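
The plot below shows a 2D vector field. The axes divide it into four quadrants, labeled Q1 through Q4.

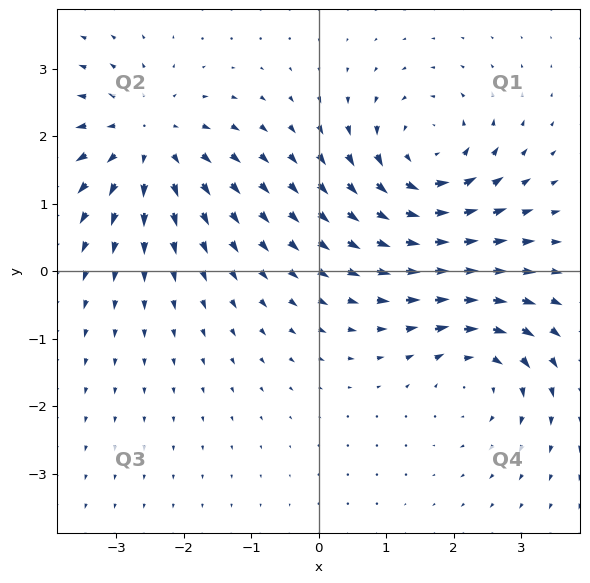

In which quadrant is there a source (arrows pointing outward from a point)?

The source sits at approximately (-2.5, 1.9), which lies in quadrant Q2. The divergence there is about +4, positive as expected for a source.

Q2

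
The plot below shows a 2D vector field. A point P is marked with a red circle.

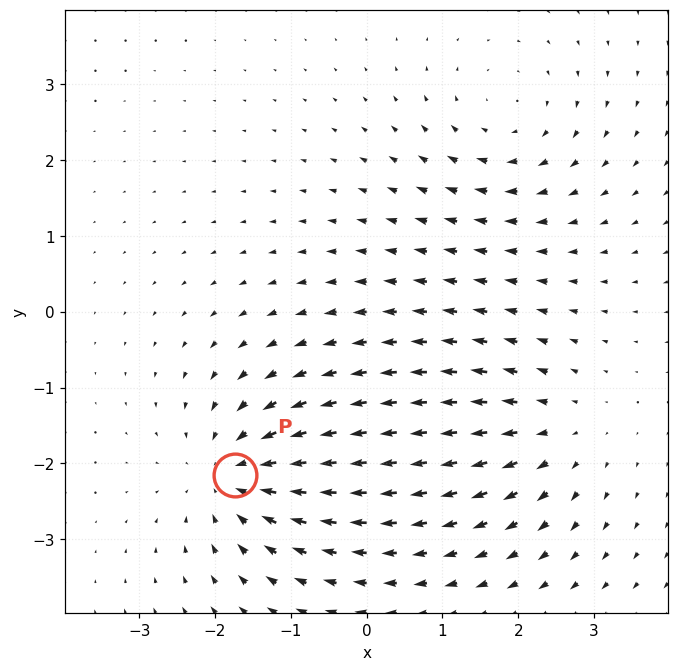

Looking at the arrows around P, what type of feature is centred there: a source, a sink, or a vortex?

At P (-1.7, -2.2) the arrows converge inward. Divergence about -5, curl ≈0 — negative divergence with near-zero curl is a sink.

sink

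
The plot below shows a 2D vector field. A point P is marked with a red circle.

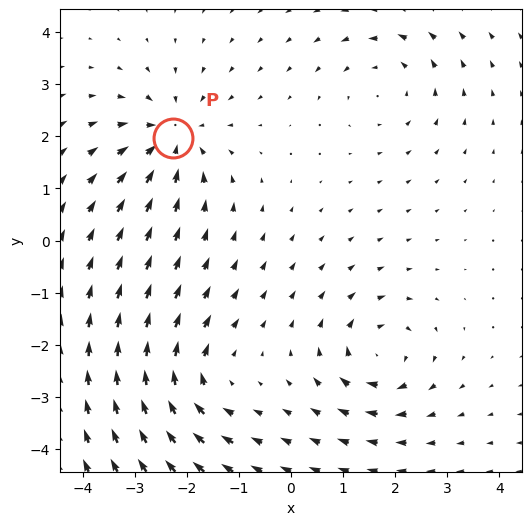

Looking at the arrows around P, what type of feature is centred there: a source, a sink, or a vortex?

At P (-2.3, 2.0) the arrows converge inward. Divergence about -5, curl ≈0 — negative divergence with near-zero curl is a sink.

sink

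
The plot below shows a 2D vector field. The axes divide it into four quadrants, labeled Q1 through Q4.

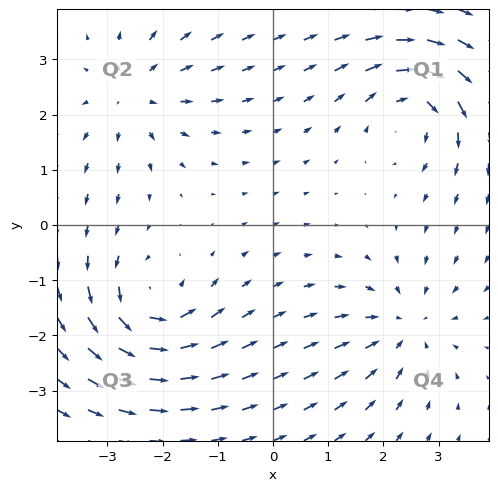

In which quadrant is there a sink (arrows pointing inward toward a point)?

The sink sits at approximately (2.4, -1.8), which lies in quadrant Q4. The divergence there is about -3, negative as expected for a sink.

Q4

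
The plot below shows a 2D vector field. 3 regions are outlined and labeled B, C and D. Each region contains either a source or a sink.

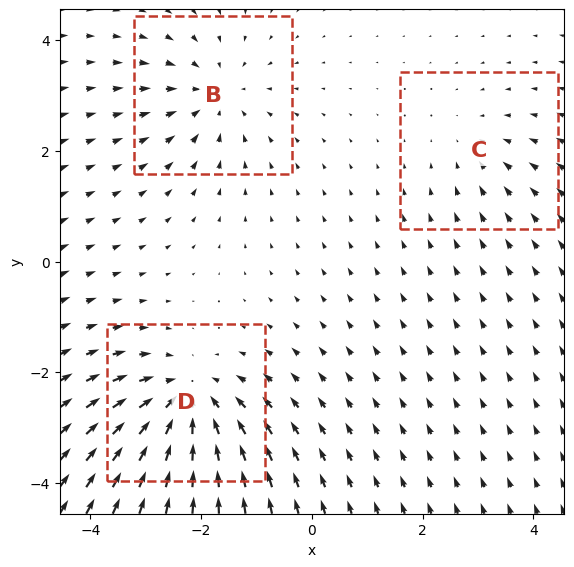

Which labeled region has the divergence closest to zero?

C

Divergence at each region's feature centre — B: about -3, C: about -2, D: about -5. Region C is closest to zero.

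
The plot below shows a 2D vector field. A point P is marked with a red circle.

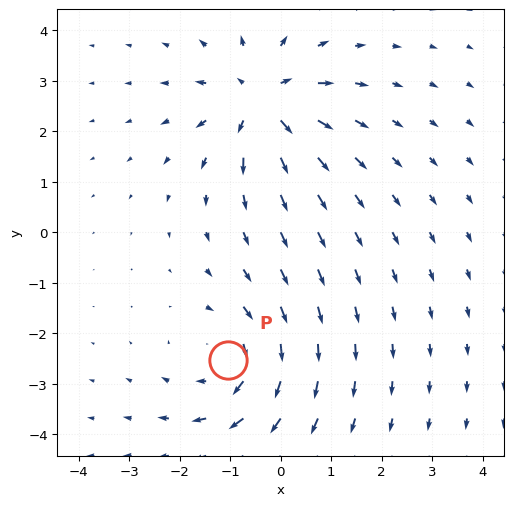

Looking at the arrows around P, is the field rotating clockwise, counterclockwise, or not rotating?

Near P at (-1.0, -2.5) the arrows circulate clockwise. The curl (z-component) there is about -4; negative curl means clockwise rotation.

clockwise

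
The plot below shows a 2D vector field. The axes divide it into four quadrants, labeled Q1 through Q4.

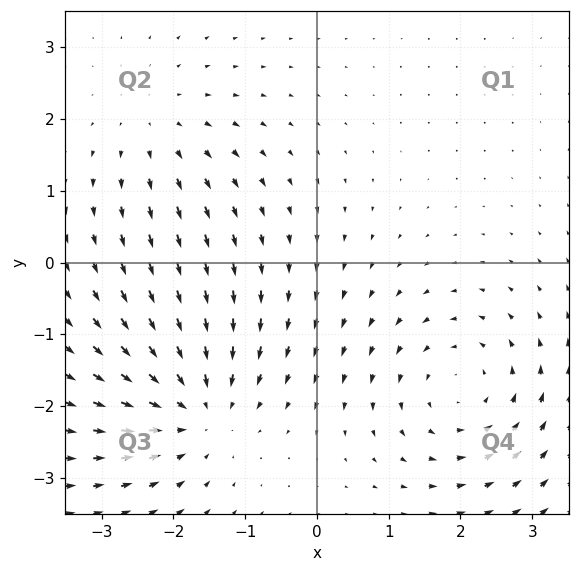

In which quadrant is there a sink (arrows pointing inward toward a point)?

Q3

The sink sits at approximately (-1.7, -2.0), which lies in quadrant Q3. The divergence there is about -4, negative as expected for a sink.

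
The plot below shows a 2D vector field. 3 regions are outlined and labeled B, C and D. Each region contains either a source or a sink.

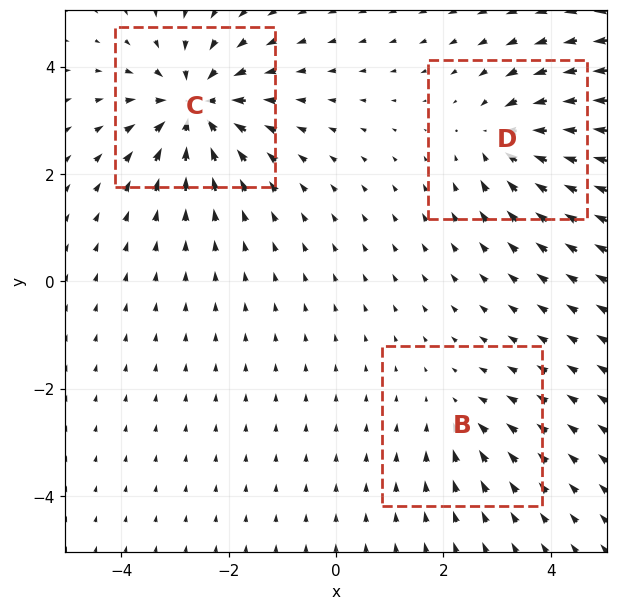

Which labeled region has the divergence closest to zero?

B

Divergence at each region's feature centre — B: about -2, C: about -6, D: about -4. Region B is closest to zero.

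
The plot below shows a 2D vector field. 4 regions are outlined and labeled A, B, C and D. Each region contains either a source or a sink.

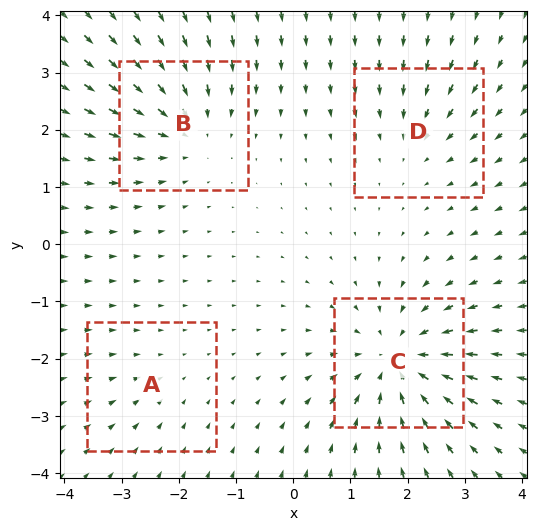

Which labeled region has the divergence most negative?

C

Divergence at each region's feature centre — A: about -2, B: about -5, C: about -6, D: about -3. Region C is most negative.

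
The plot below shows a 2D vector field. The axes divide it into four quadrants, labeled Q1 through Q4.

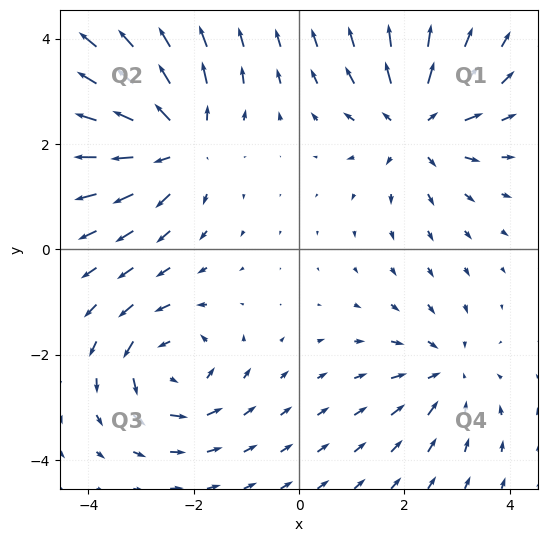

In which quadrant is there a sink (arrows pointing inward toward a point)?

The sink sits at approximately (2.8, -2.3), which lies in quadrant Q4. The divergence there is about -3, negative as expected for a sink.

Q4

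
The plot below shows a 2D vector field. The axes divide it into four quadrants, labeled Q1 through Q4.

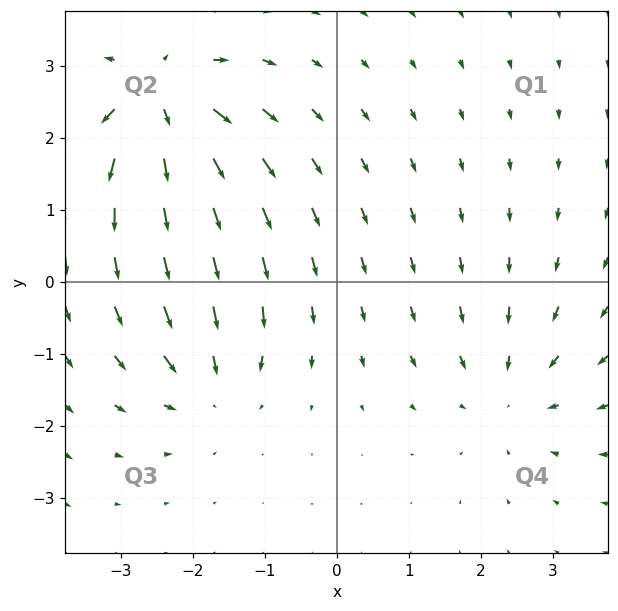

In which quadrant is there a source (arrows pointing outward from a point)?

The source sits at approximately (-2.5, 2.6), which lies in quadrant Q2. The divergence there is about +5, positive as expected for a source.

Q2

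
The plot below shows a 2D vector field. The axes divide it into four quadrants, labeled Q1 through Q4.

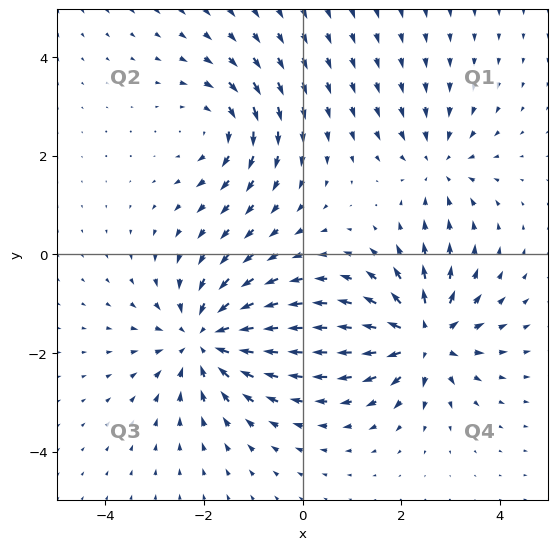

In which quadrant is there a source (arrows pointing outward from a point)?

The source sits at approximately (2.4, -1.7), which lies in quadrant Q4. The divergence there is about +6, positive as expected for a source.

Q4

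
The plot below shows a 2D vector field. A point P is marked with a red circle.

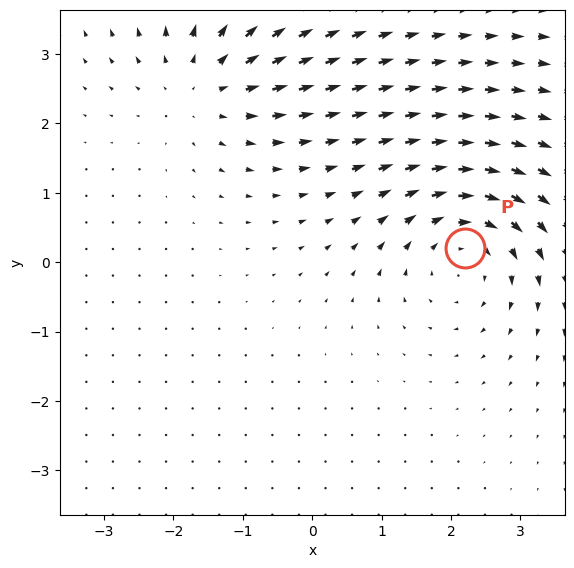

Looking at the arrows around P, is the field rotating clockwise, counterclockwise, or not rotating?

Near P at (2.2, 0.2) the arrows circulate clockwise. The curl (z-component) there is about -4; negative curl means clockwise rotation.

clockwise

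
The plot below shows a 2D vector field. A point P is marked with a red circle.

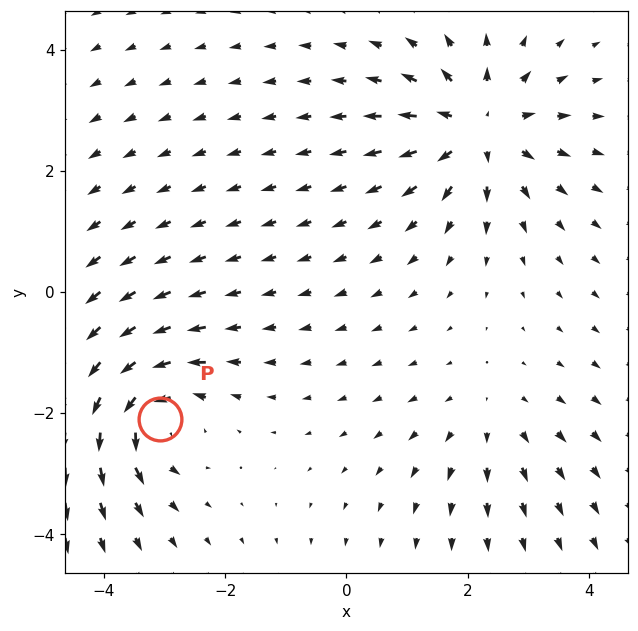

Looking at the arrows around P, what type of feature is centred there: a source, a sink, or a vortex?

vortex

At P (-3.1, -2.1) the arrows circulate counterclockwise. Divergence ≈0, curl about +6 — near-zero divergence with nonzero curl is a vortex.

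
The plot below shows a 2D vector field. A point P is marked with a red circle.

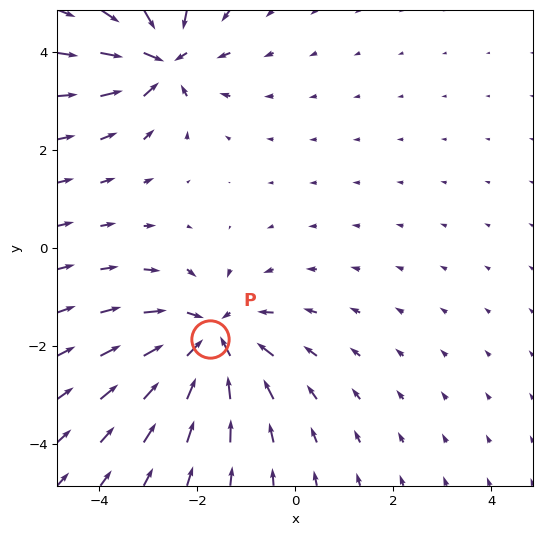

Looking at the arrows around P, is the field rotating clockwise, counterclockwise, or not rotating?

not rotating

Near P at (-1.7, -1.9) the arrows show no circulation. The curl there is ≈0.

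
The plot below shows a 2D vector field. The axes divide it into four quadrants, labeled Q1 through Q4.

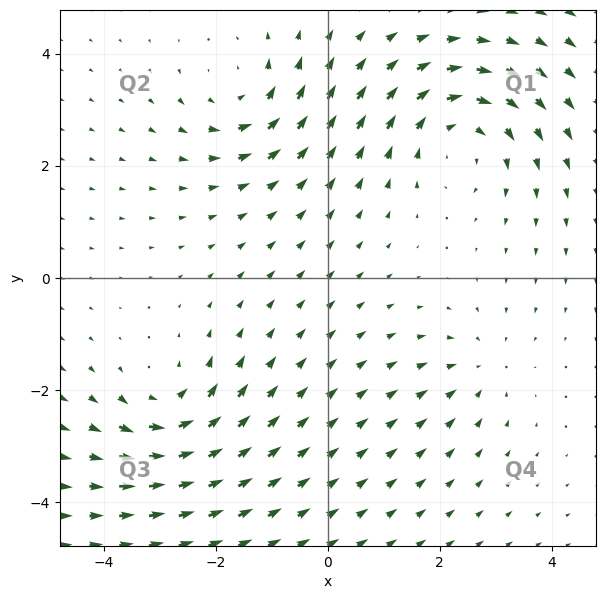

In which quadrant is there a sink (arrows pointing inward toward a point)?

Q4

The sink sits at approximately (2.7, -1.6), which lies in quadrant Q4. The divergence there is about -3, negative as expected for a sink.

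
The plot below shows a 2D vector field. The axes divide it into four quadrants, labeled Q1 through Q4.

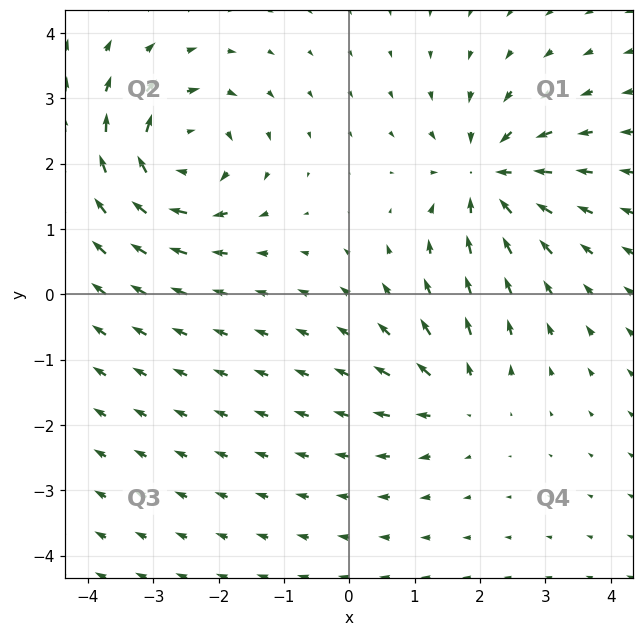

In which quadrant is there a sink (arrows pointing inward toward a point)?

The sink sits at approximately (2.1, 1.8), which lies in quadrant Q1. The divergence there is about -6, negative as expected for a sink.

Q1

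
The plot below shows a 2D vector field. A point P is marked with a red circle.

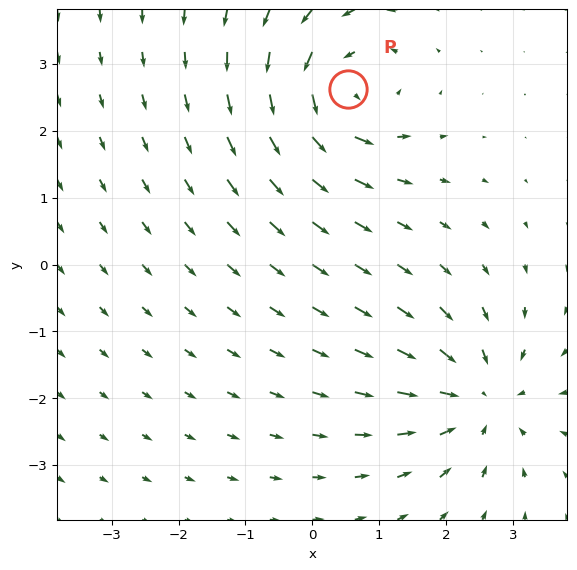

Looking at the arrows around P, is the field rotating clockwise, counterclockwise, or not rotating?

counterclockwise

Near P at (0.5, 2.6) the arrows circulate counterclockwise. The curl (z-component) there is about +6; positive curl means counterclockwise rotation.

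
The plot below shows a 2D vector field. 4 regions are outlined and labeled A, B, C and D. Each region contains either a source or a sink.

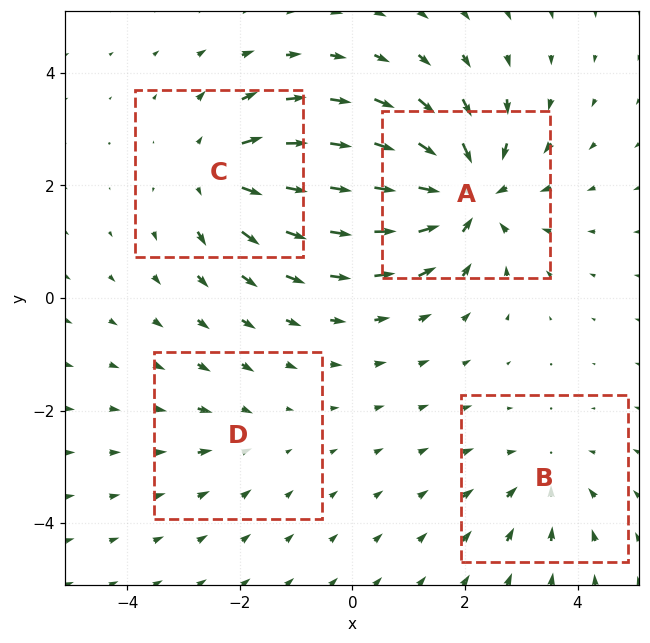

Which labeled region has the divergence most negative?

A

Divergence at each region's feature centre — A: about -7, B: about -3, C: about +5, D: about -2. Region A is most negative.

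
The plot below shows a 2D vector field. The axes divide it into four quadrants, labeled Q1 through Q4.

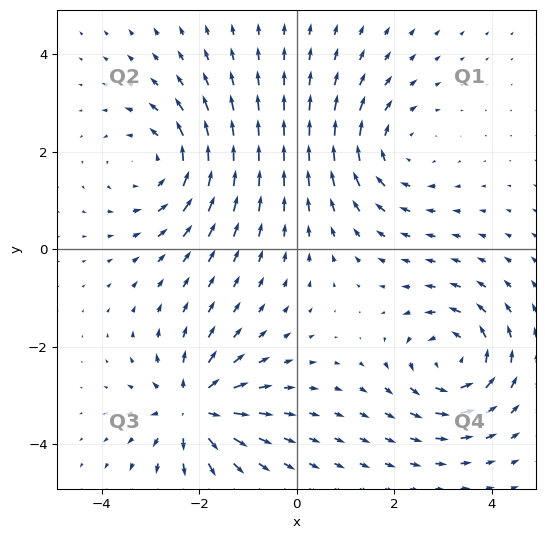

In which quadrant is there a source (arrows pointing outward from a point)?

Q3

The source sits at approximately (-2.1, -3.3), which lies in quadrant Q3. The divergence there is about +5, positive as expected for a source.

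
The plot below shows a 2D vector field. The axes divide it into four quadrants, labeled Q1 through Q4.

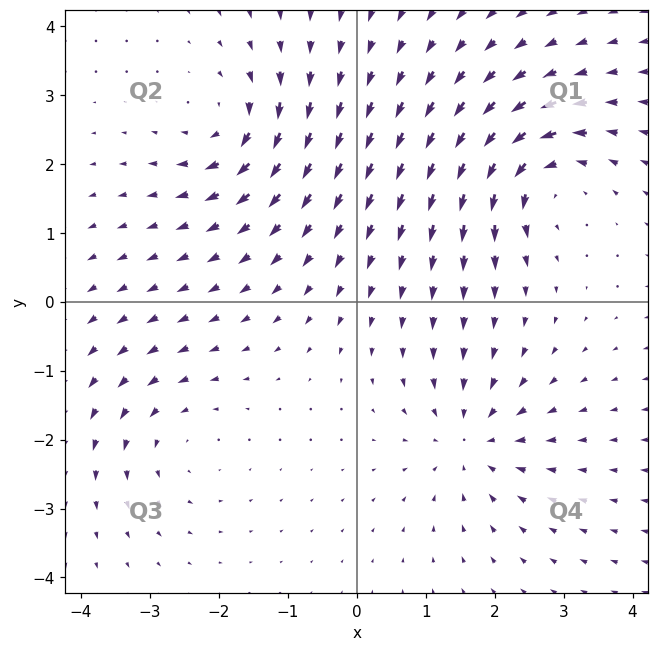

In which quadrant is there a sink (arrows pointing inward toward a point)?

The sink sits at approximately (1.7, -2.0), which lies in quadrant Q4. The divergence there is about -5, negative as expected for a sink.

Q4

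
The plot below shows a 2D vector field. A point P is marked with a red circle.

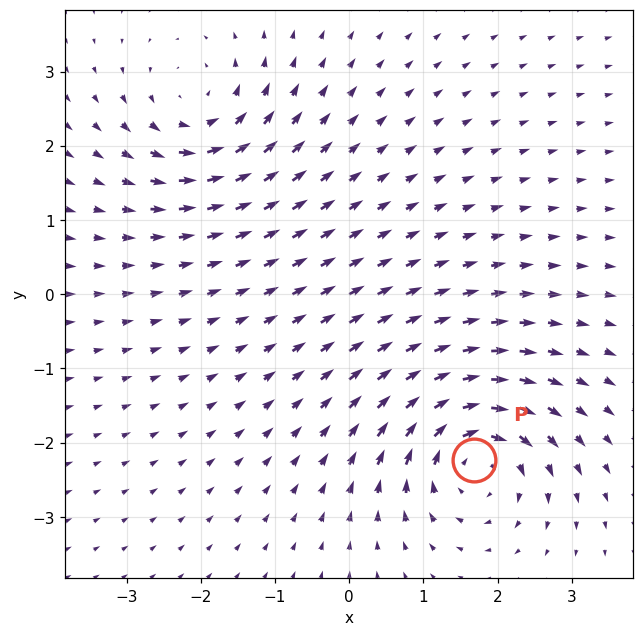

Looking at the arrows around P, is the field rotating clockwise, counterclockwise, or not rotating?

clockwise

Near P at (1.7, -2.2) the arrows circulate clockwise. The curl (z-component) there is about -7; negative curl means clockwise rotation.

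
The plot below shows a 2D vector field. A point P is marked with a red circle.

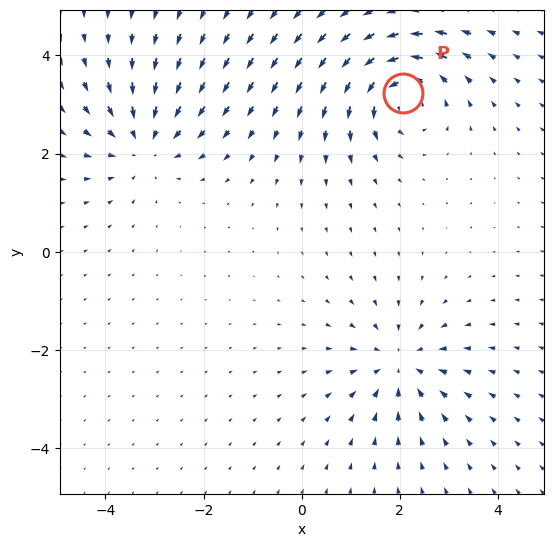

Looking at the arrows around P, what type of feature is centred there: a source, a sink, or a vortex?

vortex

At P (2.1, 3.2) the arrows circulate counterclockwise. Divergence ≈0, curl about +5 — near-zero divergence with nonzero curl is a vortex.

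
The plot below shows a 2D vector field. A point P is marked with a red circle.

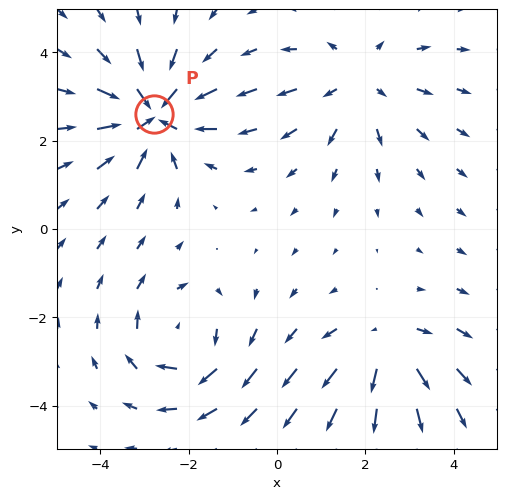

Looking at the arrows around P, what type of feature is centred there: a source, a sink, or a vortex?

At P (-2.8, 2.6) the arrows converge inward. Divergence about -5, curl ≈0 — negative divergence with near-zero curl is a sink.

sink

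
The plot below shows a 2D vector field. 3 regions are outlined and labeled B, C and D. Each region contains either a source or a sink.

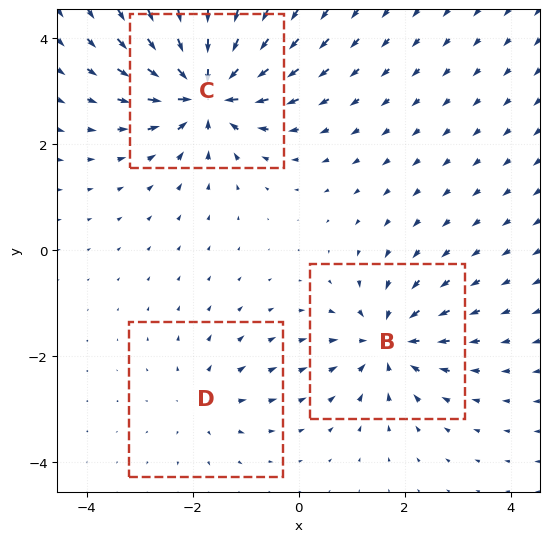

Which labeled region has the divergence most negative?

Divergence at each region's feature centre — B: about -4, C: about -6, D: about +2. Region C is most negative.

C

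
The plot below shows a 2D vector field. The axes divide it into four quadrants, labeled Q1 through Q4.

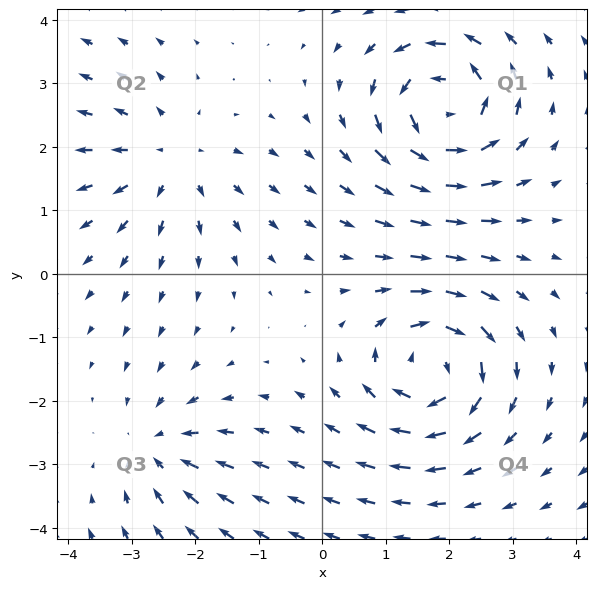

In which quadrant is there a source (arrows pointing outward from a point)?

The source sits at approximately (-2.4, 1.8), which lies in quadrant Q2. The divergence there is about +3, positive as expected for a source.

Q2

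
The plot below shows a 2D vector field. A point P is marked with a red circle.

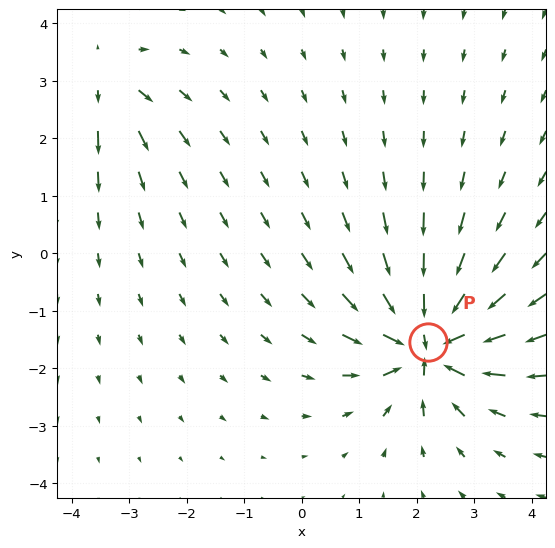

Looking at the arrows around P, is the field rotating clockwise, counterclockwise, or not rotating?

not rotating

Near P at (2.2, -1.5) the arrows show no circulation. The curl there is ≈0.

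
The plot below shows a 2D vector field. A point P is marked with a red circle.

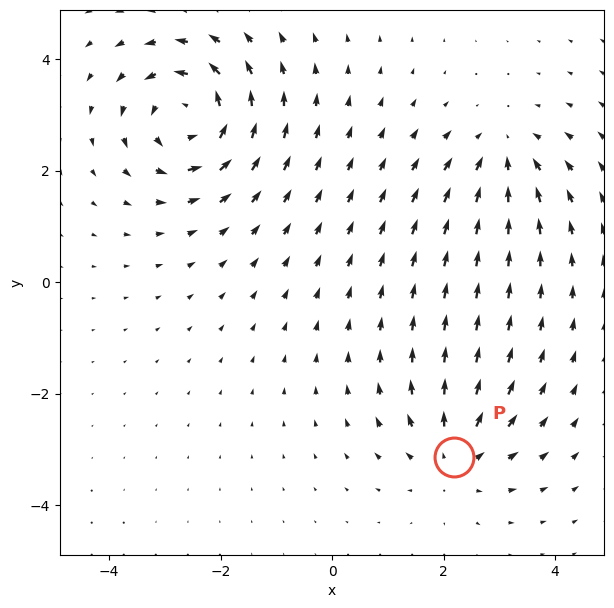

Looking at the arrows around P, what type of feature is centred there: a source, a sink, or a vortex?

source

At P (2.2, -3.1) the arrows spread outward. Divergence about +4, curl ≈0 — positive divergence with near-zero curl is a source.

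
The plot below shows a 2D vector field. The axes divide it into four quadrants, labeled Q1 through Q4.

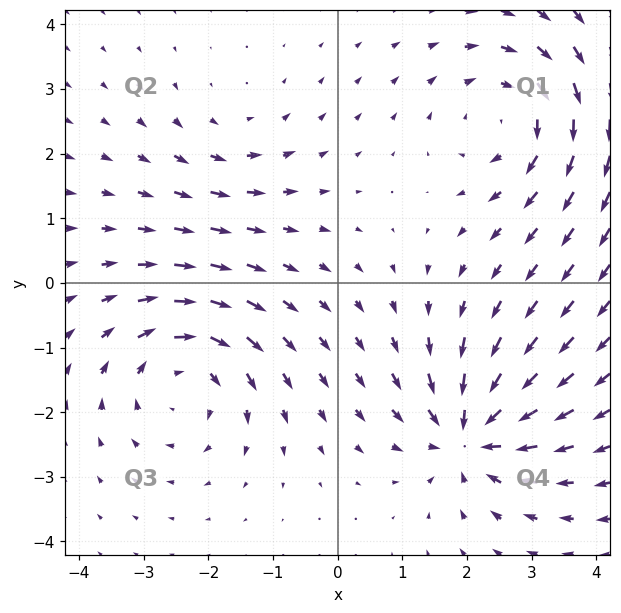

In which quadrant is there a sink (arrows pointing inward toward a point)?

The sink sits at approximately (2.1, -2.3), which lies in quadrant Q4. The divergence there is about -7, negative as expected for a sink.

Q4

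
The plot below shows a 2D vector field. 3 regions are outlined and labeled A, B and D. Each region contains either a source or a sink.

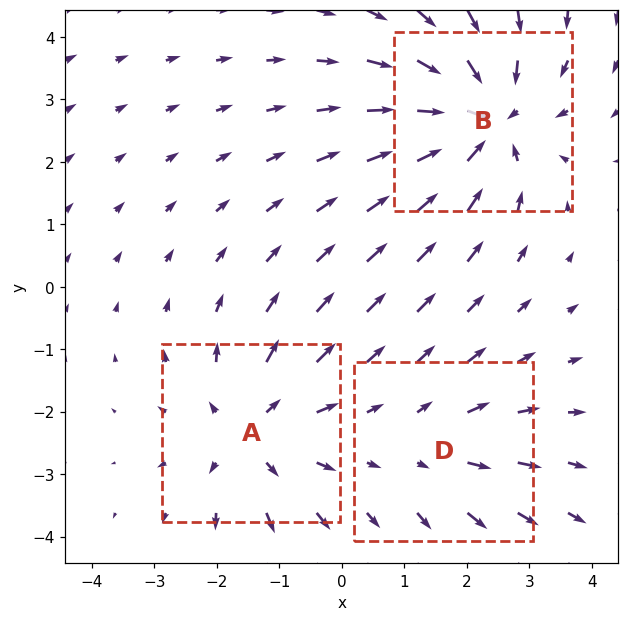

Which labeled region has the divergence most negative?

B

Divergence at each region's feature centre — A: about +3, B: about -4, D: about +2. Region B is most negative.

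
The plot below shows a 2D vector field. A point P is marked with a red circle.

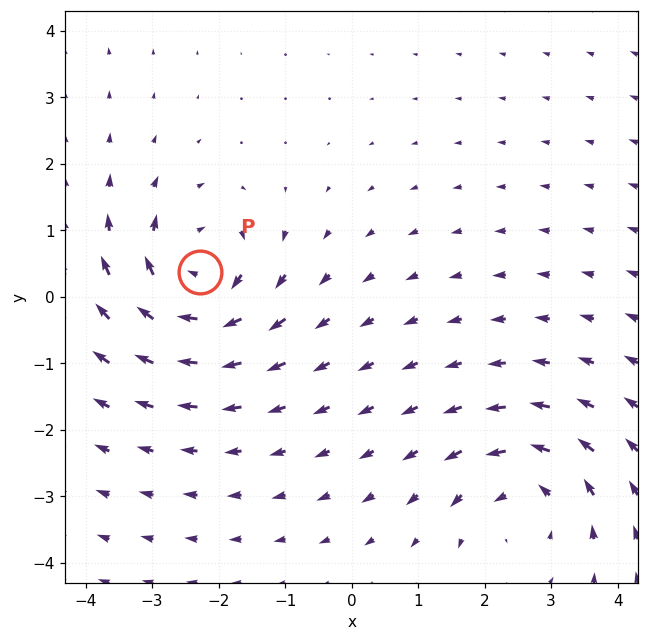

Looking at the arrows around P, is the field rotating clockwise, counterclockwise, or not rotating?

Near P at (-2.3, 0.4) the arrows circulate clockwise. The curl (z-component) there is about -6; negative curl means clockwise rotation.

clockwise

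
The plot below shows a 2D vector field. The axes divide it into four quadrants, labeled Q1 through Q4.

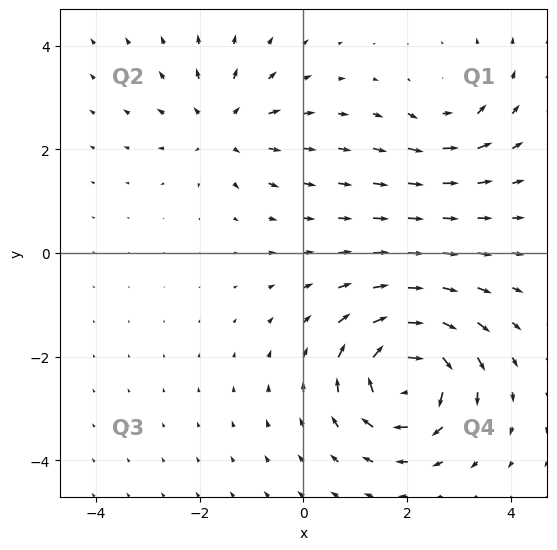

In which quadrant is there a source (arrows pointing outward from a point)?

Q2

The source sits at approximately (-1.5, 2.4), which lies in quadrant Q2. The divergence there is about +3, positive as expected for a source.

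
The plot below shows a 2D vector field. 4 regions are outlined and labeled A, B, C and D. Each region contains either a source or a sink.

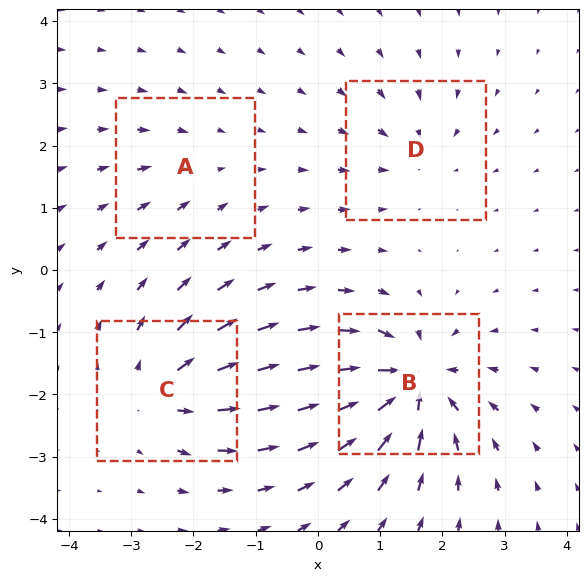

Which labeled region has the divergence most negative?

Divergence at each region's feature centre — A: about -2, B: about -9, C: about +6, D: about -4. Region B is most negative.

B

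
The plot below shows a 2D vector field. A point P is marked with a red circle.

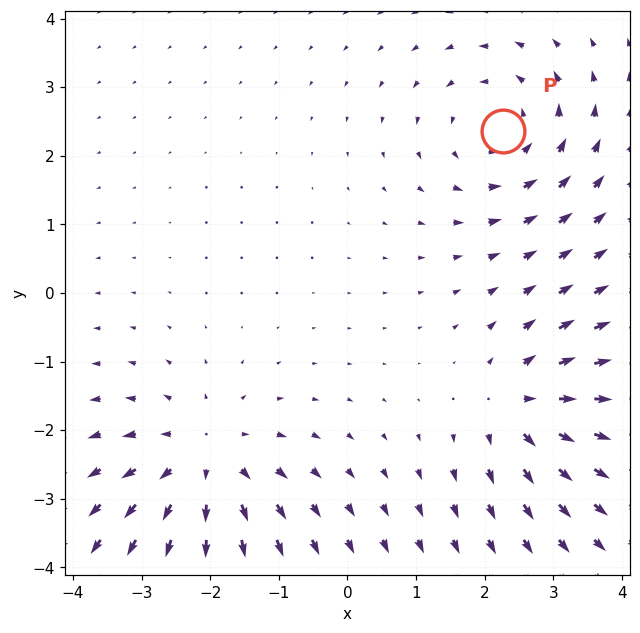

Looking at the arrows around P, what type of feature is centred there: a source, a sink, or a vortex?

At P (2.3, 2.4) the arrows circulate counterclockwise. Divergence ≈0, curl about +3 — near-zero divergence with nonzero curl is a vortex.

vortex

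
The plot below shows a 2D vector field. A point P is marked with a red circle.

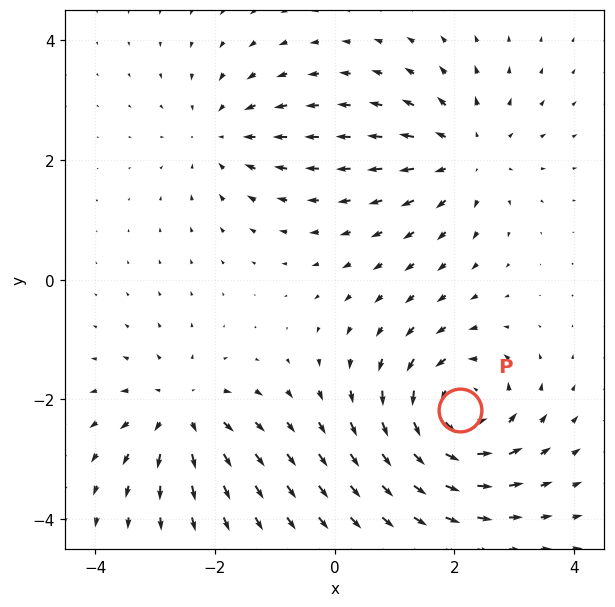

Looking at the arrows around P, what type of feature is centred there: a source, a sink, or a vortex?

At P (2.1, -2.2) the arrows circulate counterclockwise. Divergence ≈0, curl about +6 — near-zero divergence with nonzero curl is a vortex.

vortex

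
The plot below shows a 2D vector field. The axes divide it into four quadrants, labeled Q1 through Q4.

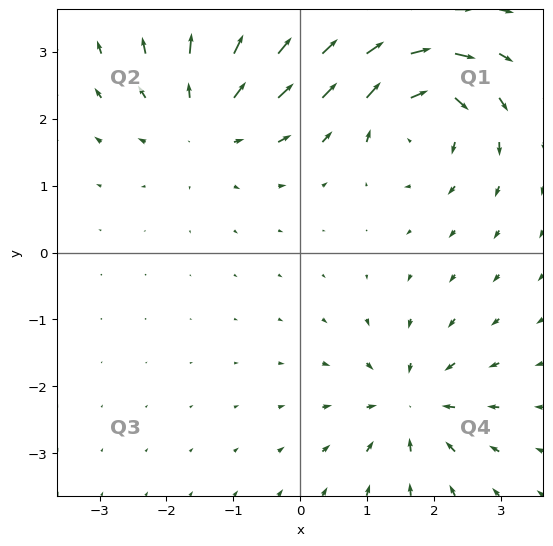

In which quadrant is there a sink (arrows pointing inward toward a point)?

The sink sits at approximately (1.6, -2.3), which lies in quadrant Q4. The divergence there is about -4, negative as expected for a sink.

Q4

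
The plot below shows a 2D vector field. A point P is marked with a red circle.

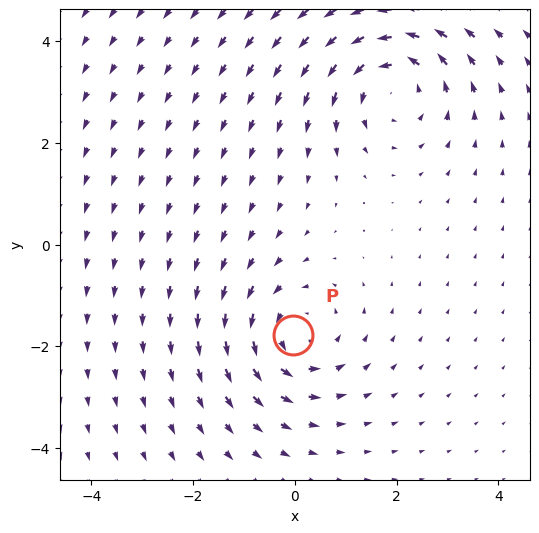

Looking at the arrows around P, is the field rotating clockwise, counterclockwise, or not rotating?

counterclockwise

Near P at (-0.0, -1.8) the arrows circulate counterclockwise. The curl (z-component) there is about +3; positive curl means counterclockwise rotation.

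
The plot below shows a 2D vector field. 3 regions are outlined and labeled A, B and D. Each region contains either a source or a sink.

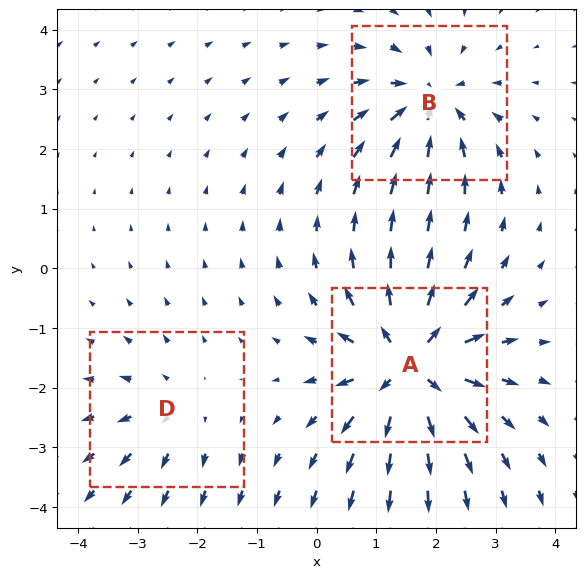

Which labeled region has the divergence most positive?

Divergence at each region's feature centre — A: about +6, B: about -4, D: about +2. Region A is most positive.

A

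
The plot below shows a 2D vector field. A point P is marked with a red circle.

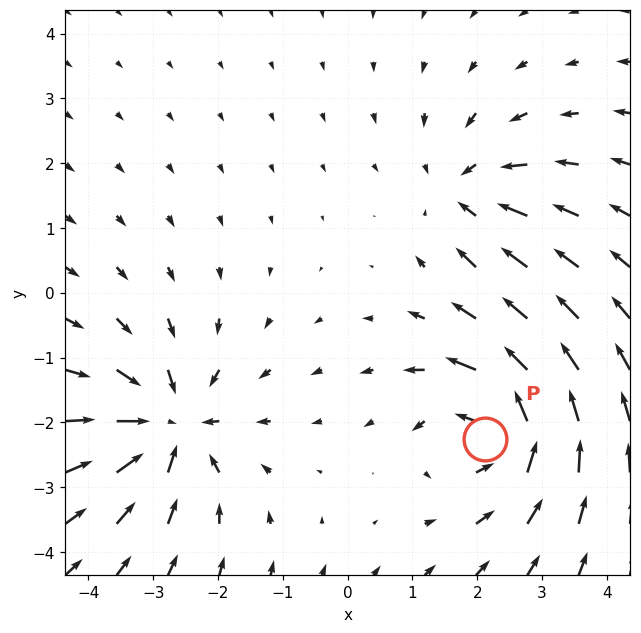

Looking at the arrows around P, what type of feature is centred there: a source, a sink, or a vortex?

At P (2.1, -2.2) the arrows circulate counterclockwise. Divergence ≈0, curl about +5 — near-zero divergence with nonzero curl is a vortex.

vortex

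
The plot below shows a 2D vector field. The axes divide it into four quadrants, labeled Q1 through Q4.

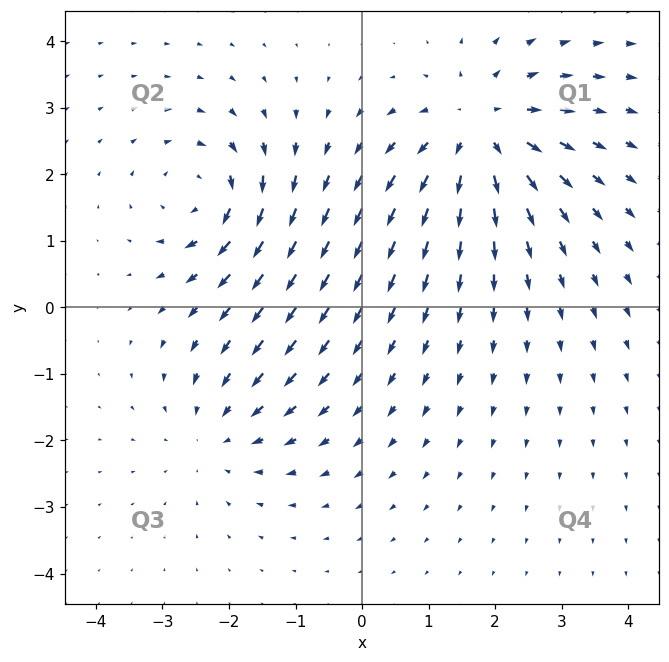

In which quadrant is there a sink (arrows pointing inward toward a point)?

The sink sits at approximately (-2.2, -1.9), which lies in quadrant Q3. The divergence there is about -2, negative as expected for a sink.

Q3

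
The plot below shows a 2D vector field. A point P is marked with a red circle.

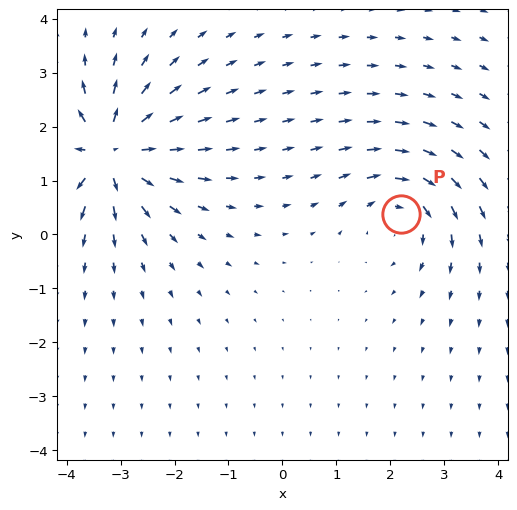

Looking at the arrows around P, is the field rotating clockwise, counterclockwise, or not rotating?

Near P at (2.2, 0.4) the arrows circulate clockwise. The curl (z-component) there is about -3; negative curl means clockwise rotation.

clockwise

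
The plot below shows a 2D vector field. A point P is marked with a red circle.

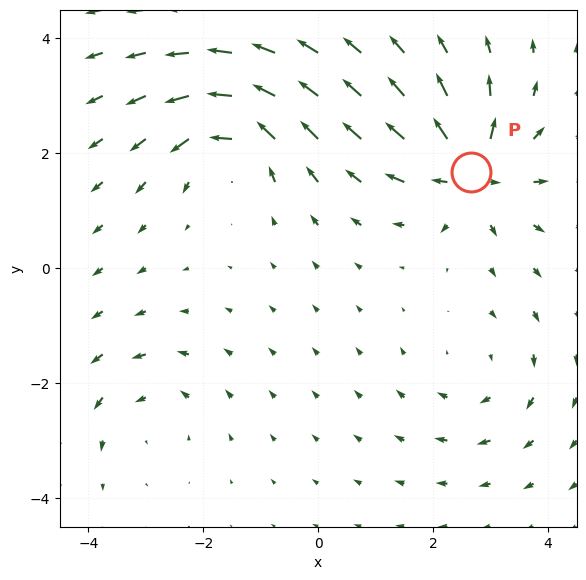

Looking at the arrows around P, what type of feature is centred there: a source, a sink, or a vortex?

At P (2.7, 1.7) the arrows spread outward. Divergence about +7, curl ≈0 — positive divergence with near-zero curl is a source.

source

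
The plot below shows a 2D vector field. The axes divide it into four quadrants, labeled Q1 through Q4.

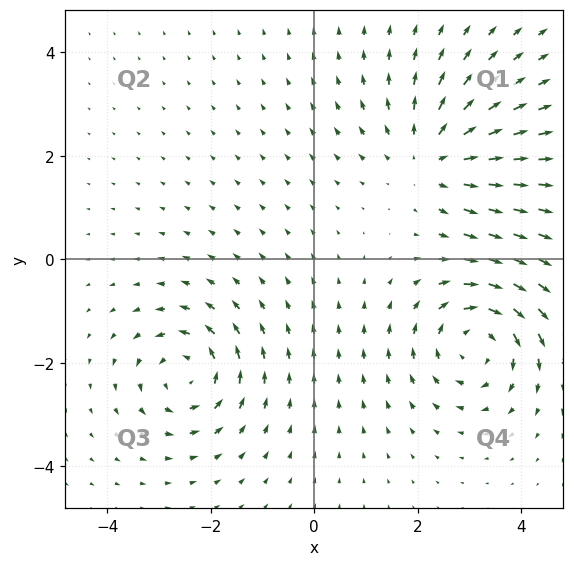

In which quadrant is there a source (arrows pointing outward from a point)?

The source sits at approximately (2.3, 2.0), which lies in quadrant Q1. The divergence there is about +4, positive as expected for a source.

Q1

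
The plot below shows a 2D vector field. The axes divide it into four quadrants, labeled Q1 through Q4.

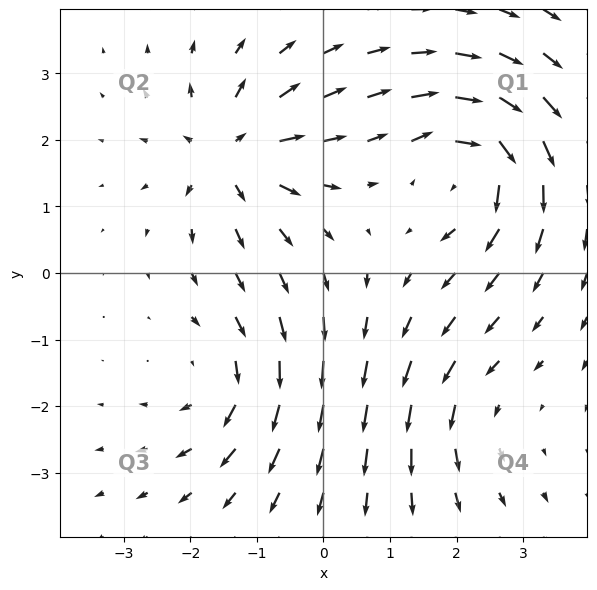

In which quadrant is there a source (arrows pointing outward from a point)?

Q2

The source sits at approximately (-1.4, 1.8), which lies in quadrant Q2. The divergence there is about +5, positive as expected for a source.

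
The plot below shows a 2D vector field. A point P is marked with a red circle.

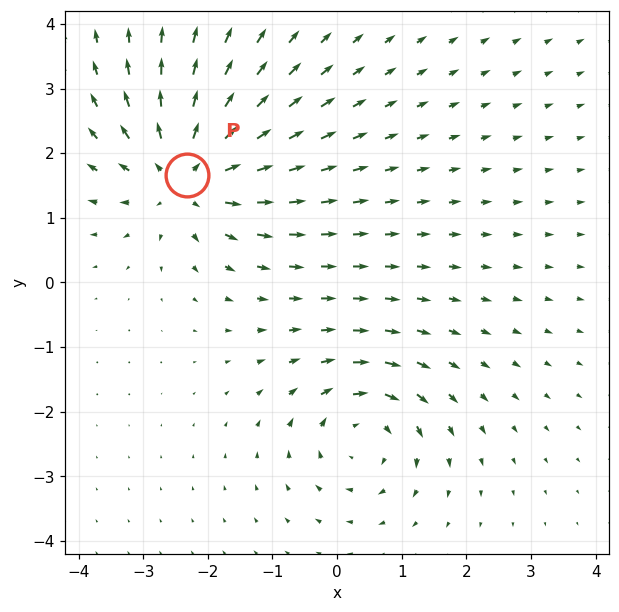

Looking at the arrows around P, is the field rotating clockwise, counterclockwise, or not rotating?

Near P at (-2.3, 1.7) the arrows show no circulation. The curl there is ≈0.

not rotating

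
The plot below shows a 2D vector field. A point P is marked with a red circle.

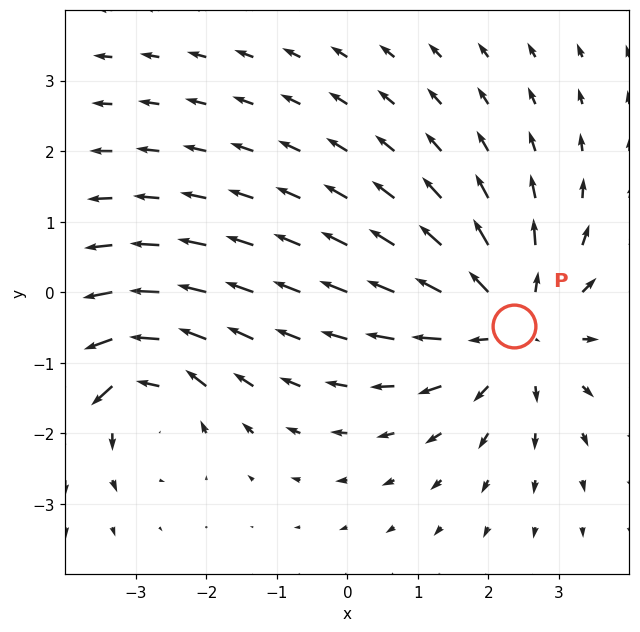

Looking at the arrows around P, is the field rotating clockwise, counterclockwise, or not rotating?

Near P at (2.4, -0.5) the arrows show no circulation. The curl there is ≈0.

not rotating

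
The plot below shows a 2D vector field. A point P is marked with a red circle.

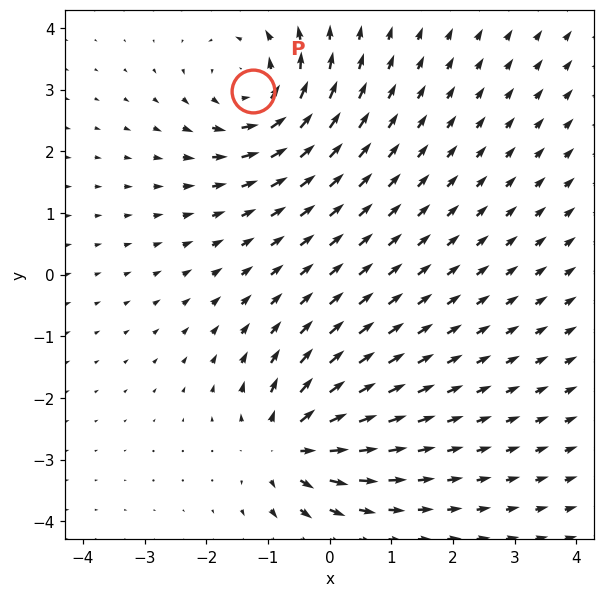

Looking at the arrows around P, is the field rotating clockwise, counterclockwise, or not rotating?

counterclockwise

Near P at (-1.2, 3.0) the arrows circulate counterclockwise. The curl (z-component) there is about +5; positive curl means counterclockwise rotation.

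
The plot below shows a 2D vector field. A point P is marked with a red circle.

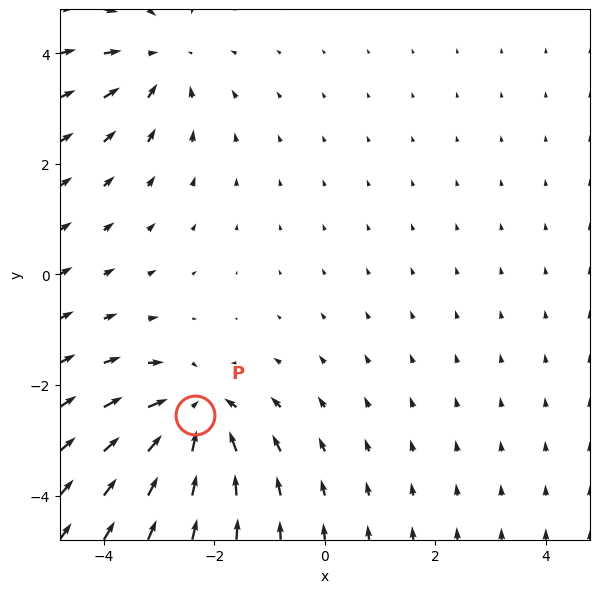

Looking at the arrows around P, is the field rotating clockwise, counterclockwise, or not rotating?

Near P at (-2.4, -2.5) the arrows show no circulation. The curl there is ≈0.

not rotating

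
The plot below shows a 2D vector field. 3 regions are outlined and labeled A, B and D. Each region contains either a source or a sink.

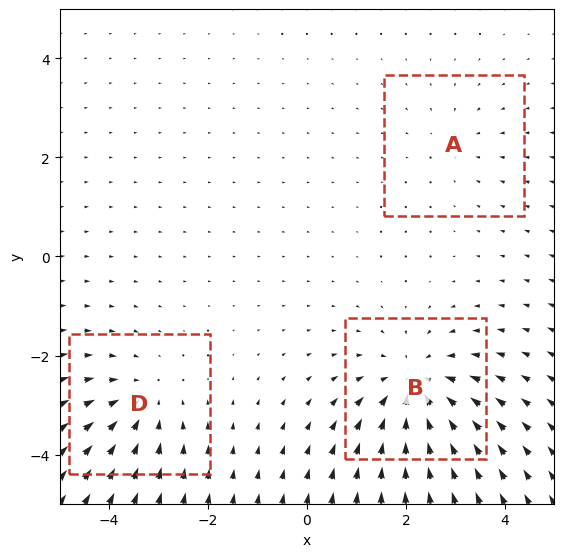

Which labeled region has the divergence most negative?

Divergence at each region's feature centre — A: about -2, B: about -5, D: about -3. Region B is most negative.

B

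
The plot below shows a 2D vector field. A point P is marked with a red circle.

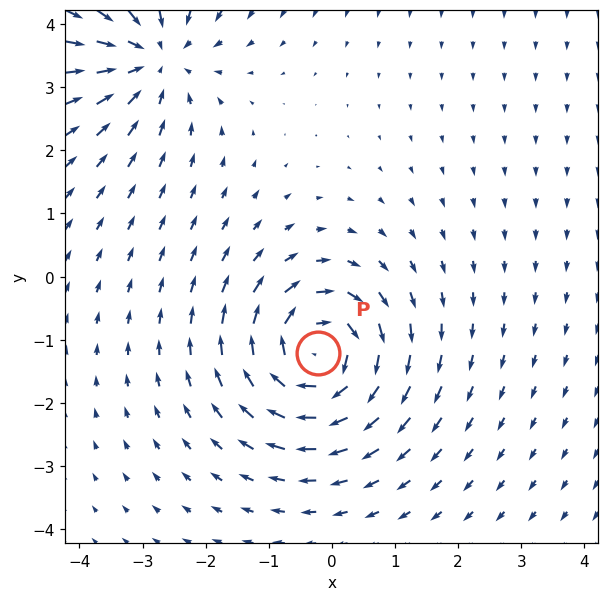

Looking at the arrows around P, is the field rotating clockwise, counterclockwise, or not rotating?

clockwise

Near P at (-0.2, -1.2) the arrows circulate clockwise. The curl (z-component) there is about -6; negative curl means clockwise rotation.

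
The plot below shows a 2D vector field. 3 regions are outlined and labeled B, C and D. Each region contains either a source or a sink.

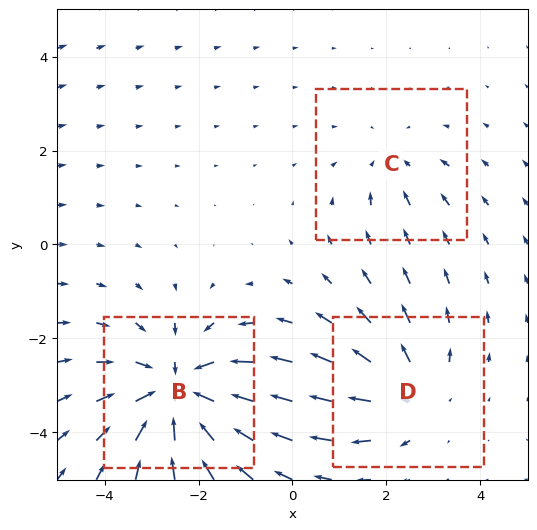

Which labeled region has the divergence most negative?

Divergence at each region's feature centre — B: about -4, C: about -2, D: about +3. Region B is most negative.

B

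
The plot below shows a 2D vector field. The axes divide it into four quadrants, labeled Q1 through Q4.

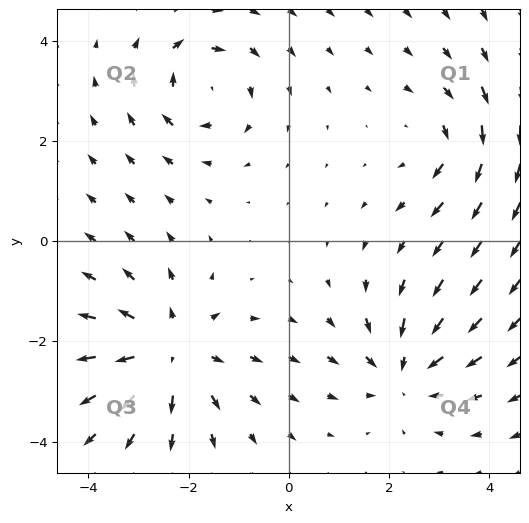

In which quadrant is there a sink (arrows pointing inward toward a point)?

The sink sits at approximately (2.3, -2.6), which lies in quadrant Q4. The divergence there is about -4, negative as expected for a sink.

Q4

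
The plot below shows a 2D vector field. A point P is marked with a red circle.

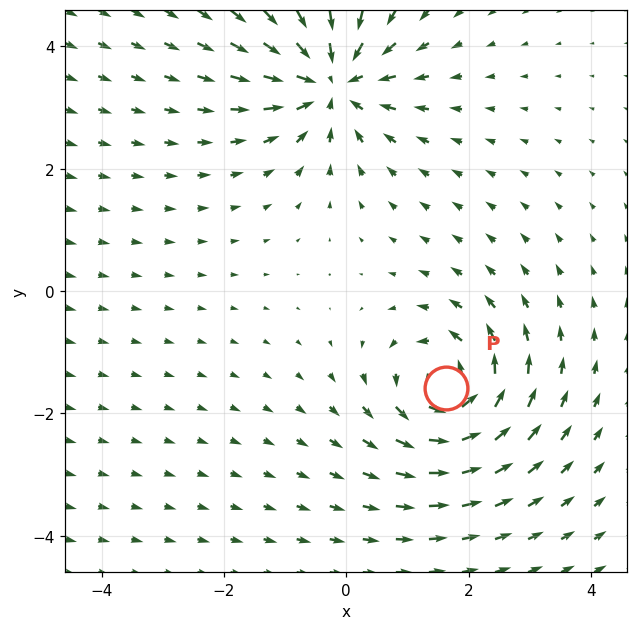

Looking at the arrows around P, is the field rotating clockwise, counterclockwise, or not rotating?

Near P at (1.6, -1.6) the arrows circulate counterclockwise. The curl (z-component) there is about +5; positive curl means counterclockwise rotation.

counterclockwise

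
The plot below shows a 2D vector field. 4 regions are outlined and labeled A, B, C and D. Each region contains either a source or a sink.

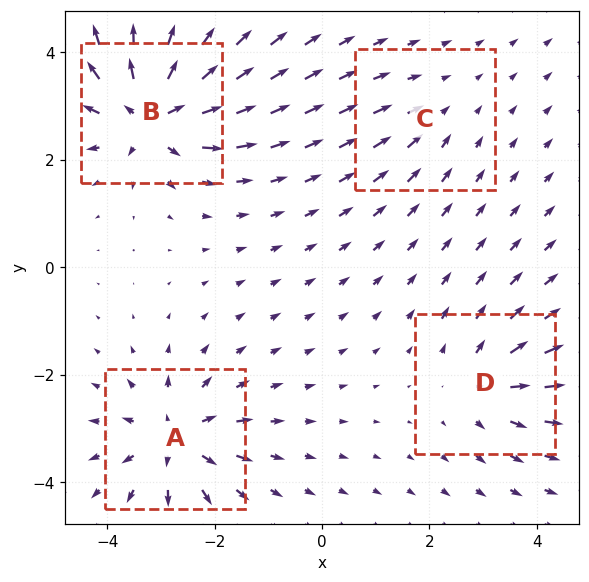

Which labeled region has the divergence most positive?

Divergence at each region's feature centre — A: about +6, B: about +8, C: about -2, D: about +4. Region B is most positive.

B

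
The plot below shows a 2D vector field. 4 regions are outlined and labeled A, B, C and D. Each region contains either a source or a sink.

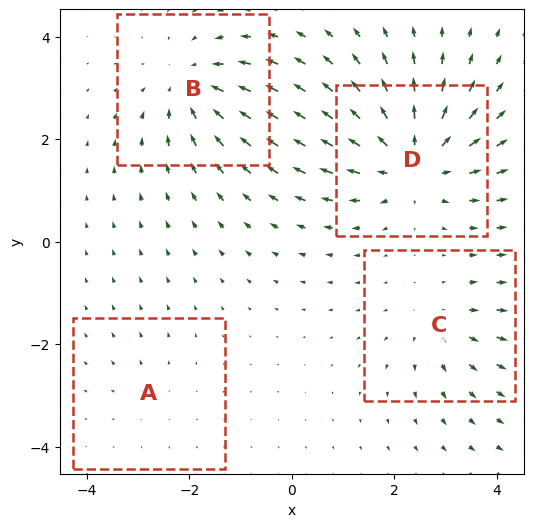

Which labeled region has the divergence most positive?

Divergence at each region's feature centre — A: about +2, B: about -5, C: about +3, D: about +6. Region D is most positive.

D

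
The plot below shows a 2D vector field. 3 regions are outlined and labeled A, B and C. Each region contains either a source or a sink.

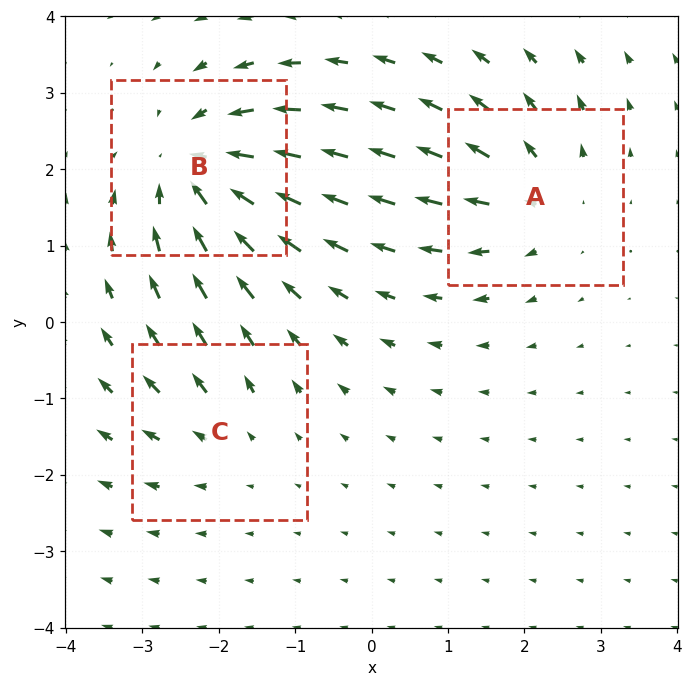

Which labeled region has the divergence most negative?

Divergence at each region's feature centre — A: about +3, B: about -5, C: about +2. Region B is most negative.

B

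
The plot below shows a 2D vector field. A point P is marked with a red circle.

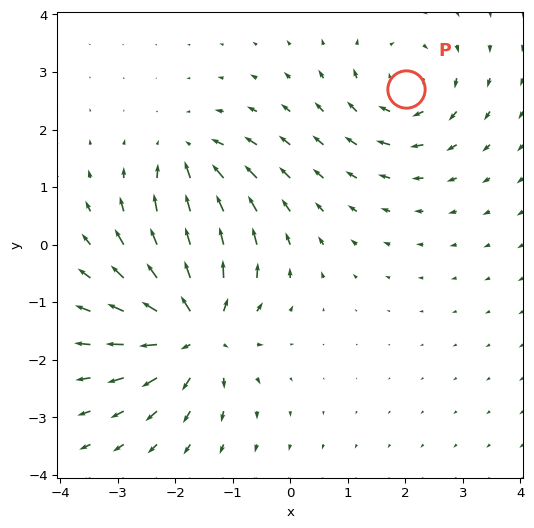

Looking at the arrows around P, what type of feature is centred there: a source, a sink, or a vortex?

vortex

At P (2.0, 2.7) the arrows circulate clockwise. Divergence ≈0, curl about -4 — near-zero divergence with nonzero curl is a vortex.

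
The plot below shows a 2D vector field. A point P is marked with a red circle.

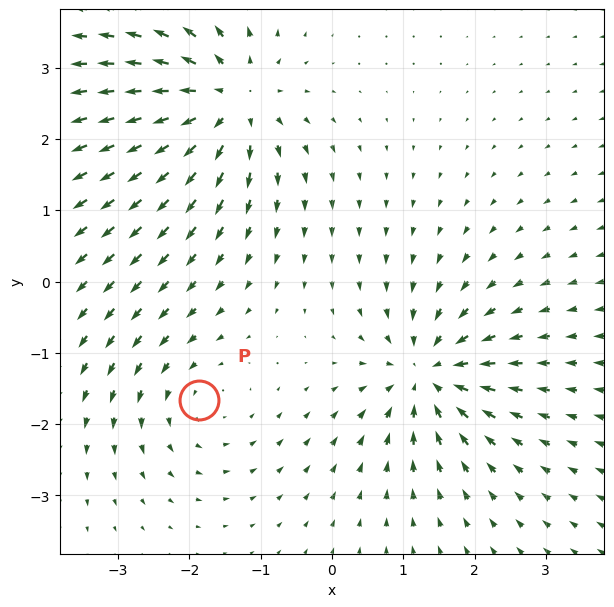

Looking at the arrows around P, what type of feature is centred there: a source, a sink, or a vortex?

vortex

At P (-1.9, -1.7) the arrows circulate counterclockwise. Divergence ≈0, curl about +3 — near-zero divergence with nonzero curl is a vortex.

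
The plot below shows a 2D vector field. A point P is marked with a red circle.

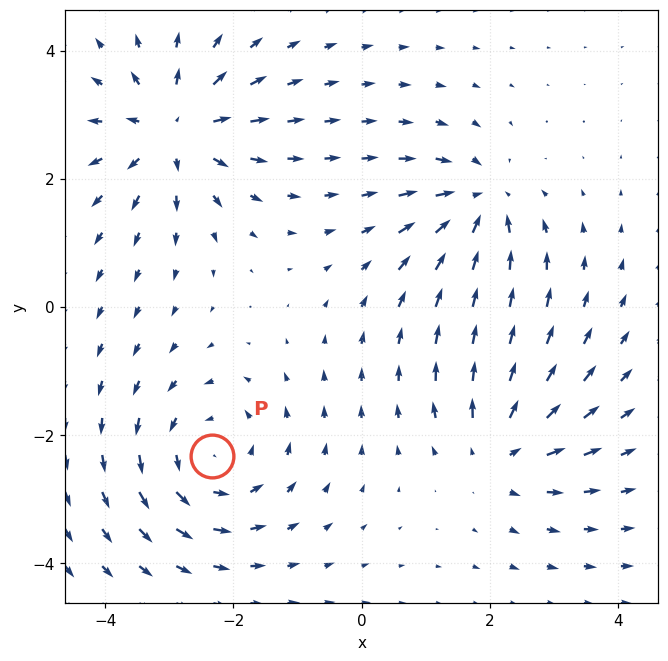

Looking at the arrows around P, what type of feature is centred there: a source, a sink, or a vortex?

At P (-2.3, -2.3) the arrows circulate counterclockwise. Divergence ≈0, curl about +3 — near-zero divergence with nonzero curl is a vortex.

vortex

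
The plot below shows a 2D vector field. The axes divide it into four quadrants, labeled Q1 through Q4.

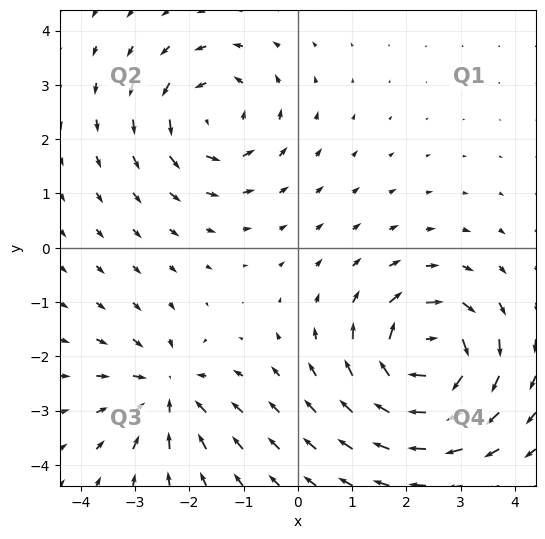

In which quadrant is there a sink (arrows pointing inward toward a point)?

Q3

The sink sits at approximately (-2.4, -2.6), which lies in quadrant Q3. The divergence there is about -4, negative as expected for a sink.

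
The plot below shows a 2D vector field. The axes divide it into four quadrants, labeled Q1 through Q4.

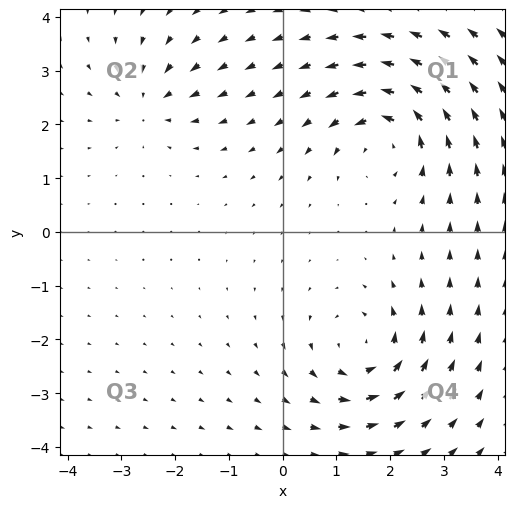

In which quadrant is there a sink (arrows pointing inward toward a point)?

Q2

The sink sits at approximately (-2.5, 2.4), which lies in quadrant Q2. The divergence there is about -4, negative as expected for a sink.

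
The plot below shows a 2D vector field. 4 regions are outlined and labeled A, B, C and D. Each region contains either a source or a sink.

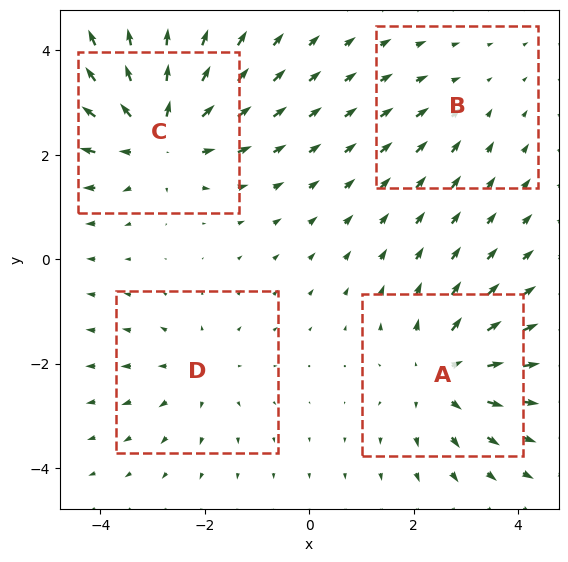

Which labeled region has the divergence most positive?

Divergence at each region's feature centre — A: about +4, B: about -2, C: about +6, D: about +3. Region C is most positive.

C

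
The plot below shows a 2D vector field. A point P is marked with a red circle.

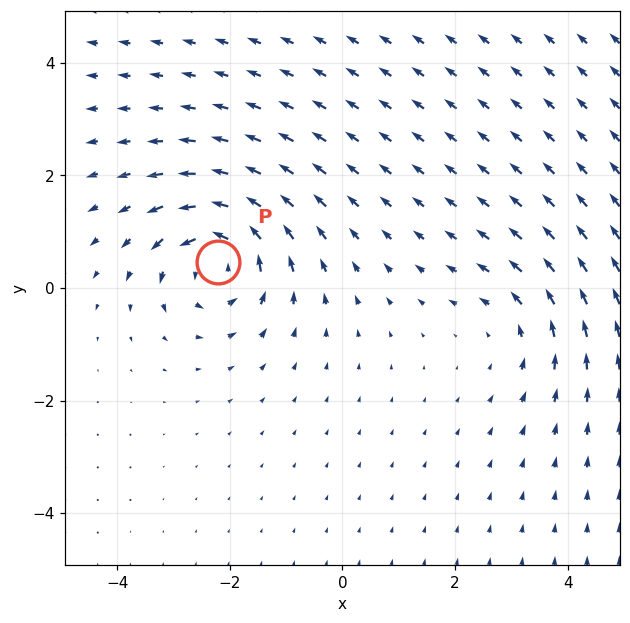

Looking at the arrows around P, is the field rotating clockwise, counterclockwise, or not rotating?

Near P at (-2.2, 0.5) the arrows circulate counterclockwise. The curl (z-component) there is about +6; positive curl means counterclockwise rotation.

counterclockwise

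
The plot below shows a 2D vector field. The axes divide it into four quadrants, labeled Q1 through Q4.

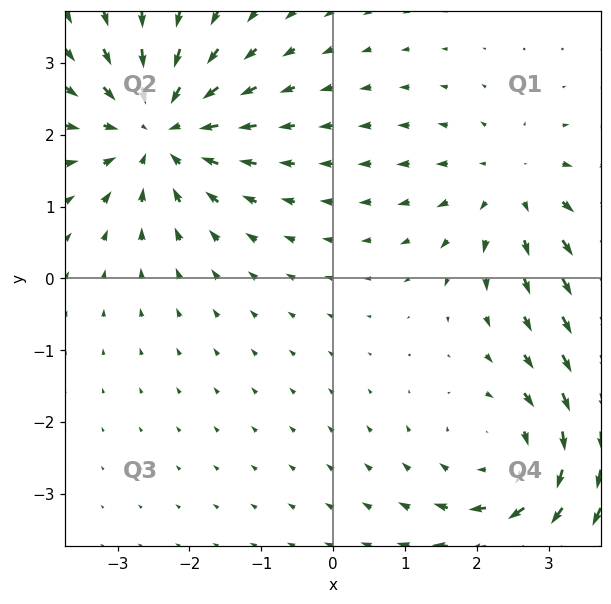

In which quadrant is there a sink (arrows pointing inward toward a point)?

Q2

The sink sits at approximately (-2.4, 2.1), which lies in quadrant Q2. The divergence there is about -4, negative as expected for a sink.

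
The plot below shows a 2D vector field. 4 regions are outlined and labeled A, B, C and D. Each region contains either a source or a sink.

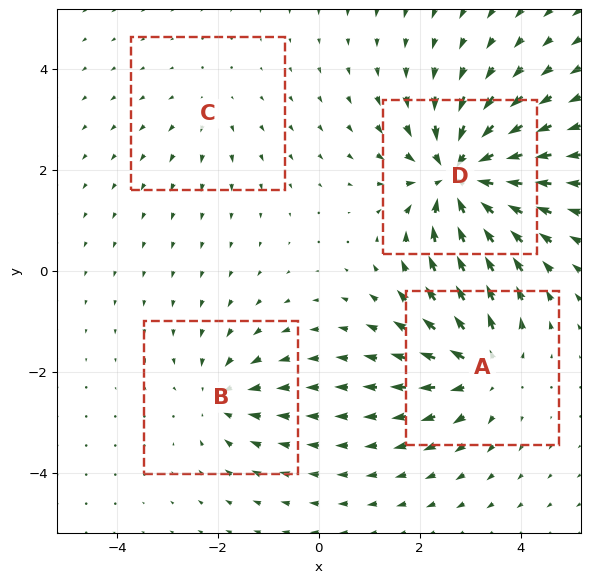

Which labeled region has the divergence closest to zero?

C

Divergence at each region's feature centre — A: about +5, B: about -4, C: about +2, D: about -8. Region C is closest to zero.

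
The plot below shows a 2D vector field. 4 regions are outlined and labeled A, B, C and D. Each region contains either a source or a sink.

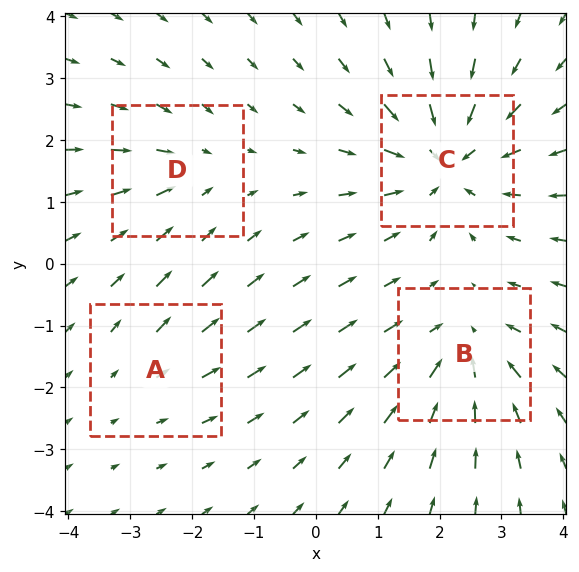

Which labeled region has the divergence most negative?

Divergence at each region's feature centre — A: about +2, B: about -4, C: about -6, D: about -3. Region C is most negative.

C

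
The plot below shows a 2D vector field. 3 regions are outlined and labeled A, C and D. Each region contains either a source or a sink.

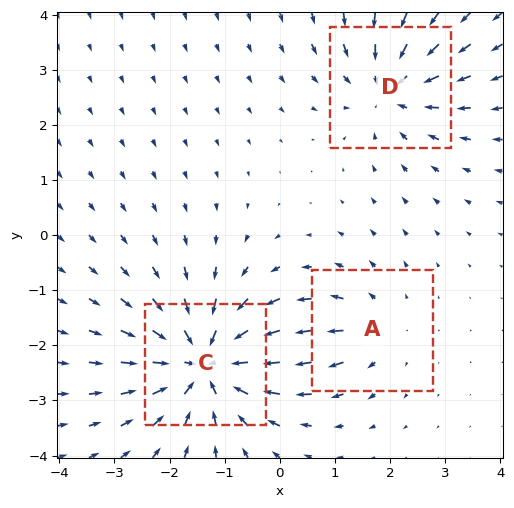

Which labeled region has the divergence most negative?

C

Divergence at each region's feature centre — A: about +2, C: about -5, D: about -3. Region C is most negative.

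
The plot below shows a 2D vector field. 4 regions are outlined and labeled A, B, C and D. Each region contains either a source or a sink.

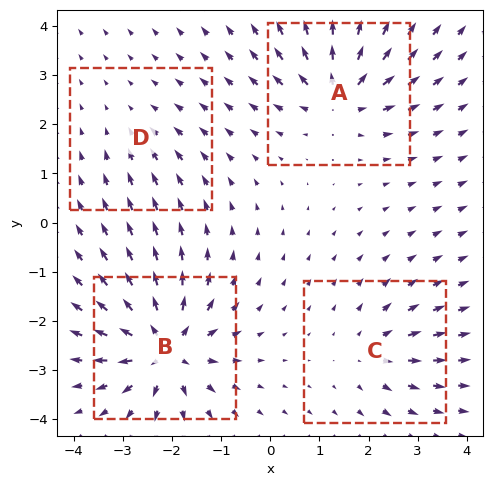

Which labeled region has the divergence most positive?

Divergence at each region's feature centre — A: about +7, B: about +9, C: about +4, D: about -2. Region B is most positive.

B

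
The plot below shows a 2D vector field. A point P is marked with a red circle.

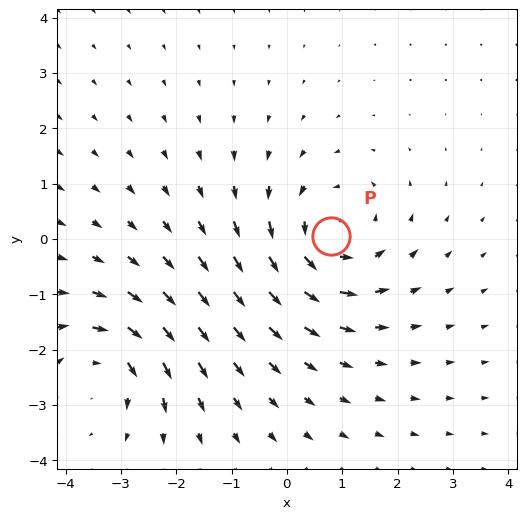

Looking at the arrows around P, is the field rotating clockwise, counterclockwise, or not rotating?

counterclockwise

Near P at (0.8, 0.1) the arrows circulate counterclockwise. The curl (z-component) there is about +4; positive curl means counterclockwise rotation.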